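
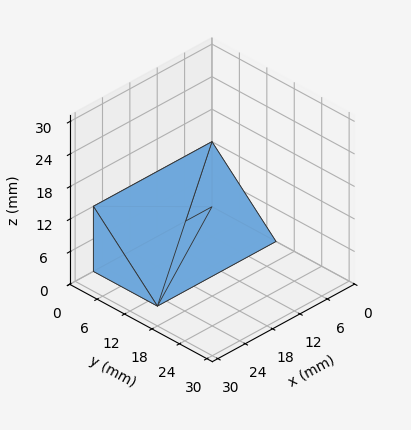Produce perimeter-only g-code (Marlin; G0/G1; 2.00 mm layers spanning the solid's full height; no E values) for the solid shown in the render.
Reading the render: the shape is a wedge (ramp): 26 × 14 mm base, rising to 12 mm along the y=0 edge and sloping linearly to z=0 at y=14 (dimensions read to the nearest mm from the axis ticks). For the g-code, the solid's height is divided into equal slices at the stated Δz and each level perimeter traced with G1 moves after a G0 lift.

; perimeter-only toolpath
G21 ; units = mm
G90 ; absolute positioning
G28 ; home
; layer 1
G0 Z2.00
G0 X0.00 Y0.00
G1 X26.00 Y0.00
G1 X26.00 Y11.67
G1 X0.00 Y11.67
G1 X0.00 Y0.00
; layer 2
G0 Z4.00
G0 X0.00 Y0.00
G1 X26.00 Y0.00
G1 X26.00 Y9.33
G1 X0.00 Y9.33
G1 X0.00 Y0.00
; layer 3
G0 Z6.00
G0 X0.00 Y0.00
G1 X26.00 Y0.00
G1 X26.00 Y7.00
G1 X0.00 Y7.00
G1 X0.00 Y0.00
; layer 4
G0 Z8.00
G0 X0.00 Y0.00
G1 X26.00 Y0.00
G1 X26.00 Y4.67
G1 X0.00 Y4.67
G1 X0.00 Y0.00
; layer 5
G0 Z10.00
G0 X0.00 Y0.00
G1 X26.00 Y0.00
G1 X26.00 Y2.33
G1 X0.00 Y2.33
G1 X0.00 Y0.00
M2 ; end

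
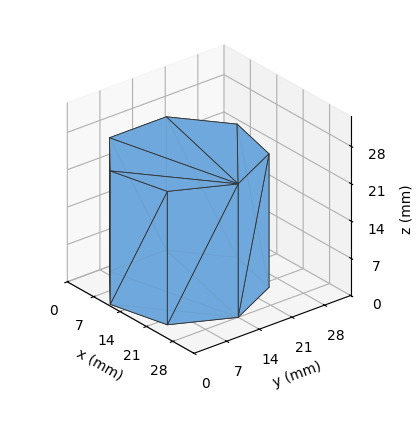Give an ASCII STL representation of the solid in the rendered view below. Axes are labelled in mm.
Reading the render: the shape is a regular 7-sided prism (a cylinder approximated with 7 flat sides), circumscribed radius ≈ 14 mm, height ≈ 25 mm (dimensions read to the nearest mm from the axis ticks). For the STL, each face is triangulated and given an outward normal.

solid part
  facet normal 0.0000 0.0000 -1.0000
    outer loop
      vertex 10.9 27.6 0.0
      vertex 22.7 24.9 0.0
      vertex 28.0 14.0 0.0
    endloop
  endfacet
  facet normal 0.0000 0.0000 -1.0000
    outer loop
      vertex 1.4 20.1 0.0
      vertex 10.9 27.6 0.0
      vertex 28.0 14.0 0.0
    endloop
  endfacet
  facet normal 0.0000 0.0000 -1.0000
    outer loop
      vertex 1.4 7.9 0.0
      vertex 1.4 20.1 0.0
      vertex 28.0 14.0 0.0
    endloop
  endfacet
  facet normal 0.0000 0.0000 -1.0000
    outer loop
      vertex 10.9 0.4 0.0
      vertex 1.4 7.9 0.0
      vertex 28.0 14.0 0.0
    endloop
  endfacet
  facet normal 0.0000 0.0000 -1.0000
    outer loop
      vertex 22.7 3.1 0.0
      vertex 10.9 0.4 0.0
      vertex 28.0 14.0 0.0
    endloop
  endfacet
  facet normal 0.0000 0.0000 1.0000
    outer loop
      vertex 28.0 14.0 25.0
      vertex 22.7 24.9 25.0
      vertex 10.9 27.6 25.0
    endloop
  endfacet
  facet normal 0.0000 0.0000 1.0000
    outer loop
      vertex 28.0 14.0 25.0
      vertex 10.9 27.6 25.0
      vertex 1.4 20.1 25.0
    endloop
  endfacet
  facet normal 0.0000 0.0000 1.0000
    outer loop
      vertex 28.0 14.0 25.0
      vertex 1.4 20.1 25.0
      vertex 1.4 7.9 25.0
    endloop
  endfacet
  facet normal 0.0000 0.0000 1.0000
    outer loop
      vertex 28.0 14.0 25.0
      vertex 1.4 7.9 25.0
      vertex 10.9 0.4 25.0
    endloop
  endfacet
  facet normal 0.0000 0.0000 1.0000
    outer loop
      vertex 28.0 14.0 25.0
      vertex 10.9 0.4 25.0
      vertex 22.7 3.1 25.0
    endloop
  endfacet
  facet normal 0.8993 0.4373 0.0000
    outer loop
      vertex 28.0 14.0 0.0
      vertex 22.7 24.9 0.0
      vertex 22.7 24.9 25.0
    endloop
  endfacet
  facet normal 0.8993 0.4373 0.0000
    outer loop
      vertex 28.0 14.0 0.0
      vertex 22.7 24.9 25.0
      vertex 28.0 14.0 25.0
    endloop
  endfacet
  facet normal 0.2230 0.9748 0.0000
    outer loop
      vertex 22.7 24.9 0.0
      vertex 10.9 27.6 0.0
      vertex 10.9 27.6 25.0
    endloop
  endfacet
  facet normal 0.2230 0.9748 0.0000
    outer loop
      vertex 22.7 24.9 0.0
      vertex 10.9 27.6 25.0
      vertex 22.7 24.9 25.0
    endloop
  endfacet
  facet normal -0.6196 0.7849 0.0000
    outer loop
      vertex 10.9 27.6 0.0
      vertex 1.4 20.1 0.0
      vertex 1.4 20.1 25.0
    endloop
  endfacet
  facet normal -0.6196 0.7849 0.0000
    outer loop
      vertex 10.9 27.6 0.0
      vertex 1.4 20.1 25.0
      vertex 10.9 27.6 25.0
    endloop
  endfacet
  facet normal -1.0000 0.0000 0.0000
    outer loop
      vertex 1.4 20.1 0.0
      vertex 1.4 7.9 0.0
      vertex 1.4 7.9 25.0
    endloop
  endfacet
  facet normal -1.0000 0.0000 0.0000
    outer loop
      vertex 1.4 20.1 0.0
      vertex 1.4 7.9 25.0
      vertex 1.4 20.1 25.0
    endloop
  endfacet
  facet normal -0.6196 -0.7849 0.0000
    outer loop
      vertex 1.4 7.9 0.0
      vertex 10.9 0.4 0.0
      vertex 10.9 0.4 25.0
    endloop
  endfacet
  facet normal -0.6196 -0.7849 0.0000
    outer loop
      vertex 1.4 7.9 0.0
      vertex 10.9 0.4 25.0
      vertex 1.4 7.9 25.0
    endloop
  endfacet
  facet normal 0.2230 -0.9748 0.0000
    outer loop
      vertex 10.9 0.4 0.0
      vertex 22.7 3.1 0.0
      vertex 22.7 3.1 25.0
    endloop
  endfacet
  facet normal 0.2230 -0.9748 0.0000
    outer loop
      vertex 10.9 0.4 0.0
      vertex 22.7 3.1 25.0
      vertex 10.9 0.4 25.0
    endloop
  endfacet
  facet normal 0.8993 -0.4373 0.0000
    outer loop
      vertex 22.7 3.1 0.0
      vertex 28.0 14.0 0.0
      vertex 28.0 14.0 25.0
    endloop
  endfacet
  facet normal 0.8993 -0.4373 0.0000
    outer loop
      vertex 22.7 3.1 0.0
      vertex 28.0 14.0 25.0
      vertex 22.7 3.1 25.0
    endloop
  endfacet
endsolid part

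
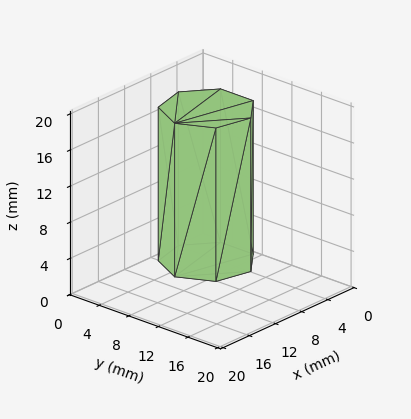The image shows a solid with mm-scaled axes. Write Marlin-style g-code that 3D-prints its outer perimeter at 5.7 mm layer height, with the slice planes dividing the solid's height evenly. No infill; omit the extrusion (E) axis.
Reading the render: the shape is a regular 7-sided prism (a cylinder approximated with 7 flat sides), circumscribed radius ≈ 5 mm, height ≈ 17 mm (dimensions read to the nearest mm from the axis ticks). For the g-code, the solid's height is divided into equal slices at the stated Δz and each level perimeter traced with G1 moves after a G0 lift.

; perimeter-only toolpath
G21 ; units = mm
G90 ; absolute positioning
G28 ; home
; layer 1
G0 Z5.7
G0 X10.0 Y5.0
G1 X8.1 Y8.9
G1 X3.9 Y9.9
G1 X0.5 Y7.2
G1 X0.5 Y2.8
G1 X3.9 Y0.1
G1 X8.1 Y1.1
G1 X10.0 Y5.0
; layer 2
G0 Z11.3
G0 X10.0 Y5.0
G1 X8.1 Y8.9
G1 X3.9 Y9.9
G1 X0.5 Y7.2
G1 X0.5 Y2.8
G1 X3.9 Y0.1
G1 X8.1 Y1.1
G1 X10.0 Y5.0
; layer 3
G0 Z17.0
G0 X10.0 Y5.0
G1 X8.1 Y8.9
G1 X3.9 Y9.9
G1 X0.5 Y7.2
G1 X0.5 Y2.8
G1 X3.9 Y0.1
G1 X8.1 Y1.1
G1 X10.0 Y5.0
M2 ; end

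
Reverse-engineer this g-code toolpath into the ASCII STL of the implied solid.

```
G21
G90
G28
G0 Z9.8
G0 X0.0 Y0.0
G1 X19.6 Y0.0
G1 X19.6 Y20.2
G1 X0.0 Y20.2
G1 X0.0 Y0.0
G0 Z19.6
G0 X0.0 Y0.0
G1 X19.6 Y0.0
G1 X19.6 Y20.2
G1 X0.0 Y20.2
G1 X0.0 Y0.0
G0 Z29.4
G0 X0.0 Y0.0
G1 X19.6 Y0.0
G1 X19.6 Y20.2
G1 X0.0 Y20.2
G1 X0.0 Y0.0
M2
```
solid part
  facet normal 0.0000 0.0000 -1.0000
    outer loop
      vertex 19.6 20.2 0.0
      vertex 19.6 0.0 0.0
      vertex 0.0 0.0 0.0
    endloop
  endfacet
  facet normal 0.0000 0.0000 -1.0000
    outer loop
      vertex 0.0 20.2 0.0
      vertex 19.6 20.2 0.0
      vertex 0.0 0.0 0.0
    endloop
  endfacet
  facet normal 0.0000 0.0000 1.0000
    outer loop
      vertex 0.0 0.0 29.4
      vertex 19.6 0.0 29.4
      vertex 19.6 20.2 29.4
    endloop
  endfacet
  facet normal 0.0000 0.0000 1.0000
    outer loop
      vertex 0.0 0.0 29.4
      vertex 19.6 20.2 29.4
      vertex 0.0 20.2 29.4
    endloop
  endfacet
  facet normal 0.0000 -1.0000 0.0000
    outer loop
      vertex 0.0 0.0 0.0
      vertex 19.6 0.0 0.0
      vertex 19.6 0.0 29.4
    endloop
  endfacet
  facet normal 0.0000 -1.0000 0.0000
    outer loop
      vertex 0.0 0.0 0.0
      vertex 19.6 0.0 29.4
      vertex 0.0 0.0 29.4
    endloop
  endfacet
  facet normal 0.0000 1.0000 0.0000
    outer loop
      vertex 19.6 20.2 29.4
      vertex 19.6 20.2 0.0
      vertex 0.0 20.2 0.0
    endloop
  endfacet
  facet normal 0.0000 1.0000 0.0000
    outer loop
      vertex 0.0 20.2 29.4
      vertex 19.6 20.2 29.4
      vertex 0.0 20.2 0.0
    endloop
  endfacet
  facet normal -1.0000 0.0000 0.0000
    outer loop
      vertex 0.0 20.2 29.4
      vertex 0.0 20.2 0.0
      vertex 0.0 0.0 0.0
    endloop
  endfacet
  facet normal -1.0000 0.0000 0.0000
    outer loop
      vertex 0.0 0.0 29.4
      vertex 0.0 20.2 29.4
      vertex 0.0 0.0 0.0
    endloop
  endfacet
  facet normal 1.0000 0.0000 0.0000
    outer loop
      vertex 19.6 0.0 0.0
      vertex 19.6 20.2 0.0
      vertex 19.6 20.2 29.4
    endloop
  endfacet
  facet normal 1.0000 0.0000 0.0000
    outer loop
      vertex 19.6 0.0 0.0
      vertex 19.6 20.2 29.4
      vertex 19.6 0.0 29.4
    endloop
  endfacet
endsolid part

The G0 Z moves step by Δz≈9.8 mm. Every layer's G1 loop is the same polygon, so the solid is a straight extrusion of it from z=0 to z≈29.4. Closing with flat bottom and top caps and triangulating gives 12 facets — a rectangular box, roughly 19.6 × 20.2 mm footprint and 29.4 mm tall.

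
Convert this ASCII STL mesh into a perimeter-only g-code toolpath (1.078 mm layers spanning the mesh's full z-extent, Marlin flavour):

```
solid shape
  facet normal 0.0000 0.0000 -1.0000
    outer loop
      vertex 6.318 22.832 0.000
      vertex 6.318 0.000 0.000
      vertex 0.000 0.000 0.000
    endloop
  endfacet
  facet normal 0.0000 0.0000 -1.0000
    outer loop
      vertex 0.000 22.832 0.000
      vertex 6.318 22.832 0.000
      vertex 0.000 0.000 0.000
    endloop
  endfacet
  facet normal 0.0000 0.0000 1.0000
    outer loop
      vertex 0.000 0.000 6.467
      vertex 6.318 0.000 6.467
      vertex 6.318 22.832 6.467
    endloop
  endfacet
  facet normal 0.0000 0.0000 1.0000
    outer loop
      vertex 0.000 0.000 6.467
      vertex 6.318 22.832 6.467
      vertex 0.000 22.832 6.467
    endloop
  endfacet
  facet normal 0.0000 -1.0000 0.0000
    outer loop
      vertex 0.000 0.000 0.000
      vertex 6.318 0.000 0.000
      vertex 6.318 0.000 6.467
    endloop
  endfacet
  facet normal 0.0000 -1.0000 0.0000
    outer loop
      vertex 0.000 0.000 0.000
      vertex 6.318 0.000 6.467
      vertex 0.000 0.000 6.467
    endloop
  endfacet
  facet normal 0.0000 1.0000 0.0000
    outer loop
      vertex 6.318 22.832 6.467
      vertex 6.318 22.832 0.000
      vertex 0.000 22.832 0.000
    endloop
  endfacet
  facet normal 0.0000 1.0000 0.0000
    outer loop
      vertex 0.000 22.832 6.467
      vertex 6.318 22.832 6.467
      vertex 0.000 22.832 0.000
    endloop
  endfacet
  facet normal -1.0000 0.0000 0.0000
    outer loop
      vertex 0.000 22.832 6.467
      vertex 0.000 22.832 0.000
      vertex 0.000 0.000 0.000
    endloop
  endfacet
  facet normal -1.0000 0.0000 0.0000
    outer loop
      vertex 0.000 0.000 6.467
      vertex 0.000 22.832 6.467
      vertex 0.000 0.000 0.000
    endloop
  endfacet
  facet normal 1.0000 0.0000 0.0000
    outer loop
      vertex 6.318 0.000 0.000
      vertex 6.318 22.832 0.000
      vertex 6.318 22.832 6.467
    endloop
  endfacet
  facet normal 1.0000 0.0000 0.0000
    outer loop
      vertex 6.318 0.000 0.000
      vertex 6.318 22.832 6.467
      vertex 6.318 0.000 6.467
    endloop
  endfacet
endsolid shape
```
; perimeter-only toolpath
G21 ; units = mm
G90 ; absolute positioning
G28 ; home
; layer 1
G0 Z1.078
G0 X0.000 Y0.000
G1 X6.318 Y0.000
G1 X6.318 Y22.832
G1 X0.000 Y22.832
G1 X0.000 Y0.000
; layer 2
G0 Z2.156
G0 X0.000 Y0.000
G1 X6.318 Y0.000
G1 X6.318 Y22.832
G1 X0.000 Y22.832
G1 X0.000 Y0.000
; layer 3
G0 Z3.233
G0 X0.000 Y0.000
G1 X6.318 Y0.000
G1 X6.318 Y22.832
G1 X0.000 Y22.832
G1 X0.000 Y0.000
; layer 4
G0 Z4.311
G0 X0.000 Y0.000
G1 X6.318 Y0.000
G1 X6.318 Y22.832
G1 X0.000 Y22.832
G1 X0.000 Y0.000
; layer 5
G0 Z5.389
G0 X0.000 Y0.000
G1 X6.318 Y0.000
G1 X6.318 Y22.832
G1 X0.000 Y22.832
G1 X0.000 Y0.000
; layer 6
G0 Z6.467
G0 X0.000 Y0.000
G1 X6.318 Y0.000
G1 X6.318 Y22.832
G1 X0.000 Y22.832
G1 X0.000 Y0.000
M2 ; end

The solid is a rectangular box, roughly 6.32 × 22.8 mm footprint and 6.47 mm tall. Slicing at Δz = 1.078 mm — 6 equal slices spanning the solid's height, so layer i sits at z = i·h/6 — gives 6 non-empty perimeters. Each is a 4-segment closed polygon; G0 lifts to the layer z and rapids to the start vertex, then G1 traces the edges.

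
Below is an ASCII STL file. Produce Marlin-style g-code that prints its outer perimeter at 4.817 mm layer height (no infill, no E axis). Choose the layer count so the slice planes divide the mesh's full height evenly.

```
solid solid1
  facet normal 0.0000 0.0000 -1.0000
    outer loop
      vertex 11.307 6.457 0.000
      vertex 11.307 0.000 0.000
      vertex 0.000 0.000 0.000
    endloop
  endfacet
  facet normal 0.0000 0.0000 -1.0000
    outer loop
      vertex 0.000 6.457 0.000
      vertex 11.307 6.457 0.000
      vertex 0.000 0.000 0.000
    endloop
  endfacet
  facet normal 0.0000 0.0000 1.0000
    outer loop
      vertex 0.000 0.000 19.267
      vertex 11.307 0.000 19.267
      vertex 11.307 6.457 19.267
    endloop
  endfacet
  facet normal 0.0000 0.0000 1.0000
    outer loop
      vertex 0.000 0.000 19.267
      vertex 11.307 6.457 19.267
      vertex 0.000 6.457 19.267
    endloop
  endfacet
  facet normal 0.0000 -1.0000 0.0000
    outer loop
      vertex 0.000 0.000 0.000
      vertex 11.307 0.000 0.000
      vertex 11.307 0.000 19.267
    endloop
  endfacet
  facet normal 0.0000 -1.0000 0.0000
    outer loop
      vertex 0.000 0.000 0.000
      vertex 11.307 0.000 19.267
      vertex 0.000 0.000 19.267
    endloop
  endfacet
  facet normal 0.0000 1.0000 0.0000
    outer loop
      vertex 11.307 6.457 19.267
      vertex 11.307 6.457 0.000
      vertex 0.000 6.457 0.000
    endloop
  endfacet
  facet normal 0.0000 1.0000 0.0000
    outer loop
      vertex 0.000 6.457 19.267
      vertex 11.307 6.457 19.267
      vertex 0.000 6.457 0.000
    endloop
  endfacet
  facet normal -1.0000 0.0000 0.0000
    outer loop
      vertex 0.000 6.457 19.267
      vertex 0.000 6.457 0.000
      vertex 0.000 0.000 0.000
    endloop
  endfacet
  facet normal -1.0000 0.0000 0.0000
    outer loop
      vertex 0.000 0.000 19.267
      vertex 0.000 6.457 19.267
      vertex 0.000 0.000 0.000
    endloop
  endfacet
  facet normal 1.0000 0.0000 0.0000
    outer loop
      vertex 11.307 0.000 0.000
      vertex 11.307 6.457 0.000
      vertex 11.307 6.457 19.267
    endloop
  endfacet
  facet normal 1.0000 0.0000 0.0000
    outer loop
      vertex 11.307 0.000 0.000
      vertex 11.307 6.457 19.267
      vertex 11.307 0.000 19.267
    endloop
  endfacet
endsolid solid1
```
; perimeter-only toolpath
G21 ; units = mm
G90 ; absolute positioning
G28 ; home
; layer 1
G0 Z4.817
G0 X0.000 Y0.000
G1 X11.307 Y0.000
G1 X11.307 Y6.457
G1 X0.000 Y6.457
G1 X0.000 Y0.000
; layer 2
G0 Z9.633
G0 X0.000 Y0.000
G1 X11.307 Y0.000
G1 X11.307 Y6.457
G1 X0.000 Y6.457
G1 X0.000 Y0.000
; layer 3
G0 Z14.450
G0 X0.000 Y0.000
G1 X11.307 Y0.000
G1 X11.307 Y6.457
G1 X0.000 Y6.457
G1 X0.000 Y0.000
; layer 4
G0 Z19.267
G0 X0.000 Y0.000
G1 X11.307 Y0.000
G1 X11.307 Y6.457
G1 X0.000 Y6.457
G1 X0.000 Y0.000
M2 ; end

The solid is a rectangular box, roughly 11.3 × 6.46 mm footprint and 19.3 mm tall. Slicing at Δz = 4.817 mm — 4 equal slices spanning the solid's height, so layer i sits at z = i·h/4 — gives 4 non-empty perimeters. Each is a 4-segment closed polygon; G0 lifts to the layer z and rapids to the start vertex, then G1 traces the edges.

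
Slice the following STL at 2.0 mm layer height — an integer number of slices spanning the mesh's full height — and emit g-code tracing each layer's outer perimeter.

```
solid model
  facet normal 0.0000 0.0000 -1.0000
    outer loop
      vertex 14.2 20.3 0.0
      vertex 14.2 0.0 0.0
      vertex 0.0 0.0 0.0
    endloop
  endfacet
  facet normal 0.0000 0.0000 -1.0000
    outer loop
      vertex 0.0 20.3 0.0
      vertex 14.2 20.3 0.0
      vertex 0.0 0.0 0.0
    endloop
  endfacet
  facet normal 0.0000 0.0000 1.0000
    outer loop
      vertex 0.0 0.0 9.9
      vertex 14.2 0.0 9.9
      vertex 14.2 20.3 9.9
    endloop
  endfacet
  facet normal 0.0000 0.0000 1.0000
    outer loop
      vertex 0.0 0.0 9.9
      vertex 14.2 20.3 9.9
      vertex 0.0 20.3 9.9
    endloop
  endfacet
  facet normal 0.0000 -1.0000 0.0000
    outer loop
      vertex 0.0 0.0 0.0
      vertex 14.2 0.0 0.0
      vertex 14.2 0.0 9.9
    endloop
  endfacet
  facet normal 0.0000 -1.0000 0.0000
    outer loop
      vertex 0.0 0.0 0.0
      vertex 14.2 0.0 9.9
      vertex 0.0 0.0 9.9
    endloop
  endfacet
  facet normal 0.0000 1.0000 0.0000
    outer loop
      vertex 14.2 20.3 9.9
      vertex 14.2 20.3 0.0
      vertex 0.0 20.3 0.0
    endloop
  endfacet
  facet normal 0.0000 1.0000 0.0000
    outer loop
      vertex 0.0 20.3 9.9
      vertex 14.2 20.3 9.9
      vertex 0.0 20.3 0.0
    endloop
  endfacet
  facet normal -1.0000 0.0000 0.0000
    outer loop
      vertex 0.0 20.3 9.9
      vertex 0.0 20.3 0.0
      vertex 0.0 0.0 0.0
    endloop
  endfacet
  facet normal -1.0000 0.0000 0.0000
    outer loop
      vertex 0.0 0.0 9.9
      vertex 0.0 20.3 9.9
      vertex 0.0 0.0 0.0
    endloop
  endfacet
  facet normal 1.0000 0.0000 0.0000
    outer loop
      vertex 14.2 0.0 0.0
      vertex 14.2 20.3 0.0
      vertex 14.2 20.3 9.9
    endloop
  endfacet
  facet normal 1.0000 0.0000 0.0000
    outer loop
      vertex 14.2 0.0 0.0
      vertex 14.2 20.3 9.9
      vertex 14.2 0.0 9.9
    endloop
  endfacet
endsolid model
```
; perimeter-only toolpath
G21 ; units = mm
G90 ; absolute positioning
G28 ; home
; layer 1
G0 Z2.0
G0 X0.0 Y0.0
G1 X14.2 Y0.0
G1 X14.2 Y20.3
G1 X0.0 Y20.3
G1 X0.0 Y0.0
; layer 2
G0 Z4.0
G0 X0.0 Y0.0
G1 X14.2 Y0.0
G1 X14.2 Y20.3
G1 X0.0 Y20.3
G1 X0.0 Y0.0
; layer 3
G0 Z5.9
G0 X0.0 Y0.0
G1 X14.2 Y0.0
G1 X14.2 Y20.3
G1 X0.0 Y20.3
G1 X0.0 Y0.0
; layer 4
G0 Z7.9
G0 X0.0 Y0.0
G1 X14.2 Y0.0
G1 X14.2 Y20.3
G1 X0.0 Y20.3
G1 X0.0 Y0.0
; layer 5
G0 Z9.9
G0 X0.0 Y0.0
G1 X14.2 Y0.0
G1 X14.2 Y20.3
G1 X0.0 Y20.3
G1 X0.0 Y0.0
M2 ; end

The solid is a rectangular box, roughly 14.2 × 20.3 mm footprint and 9.9 mm tall. Slicing at Δz = 2.0 mm — 5 equal slices spanning the solid's height, so layer i sits at z = i·h/5 — gives 5 non-empty perimeters. Each is a 4-segment closed polygon; G0 lifts to the layer z and rapids to the start vertex, then G1 traces the edges.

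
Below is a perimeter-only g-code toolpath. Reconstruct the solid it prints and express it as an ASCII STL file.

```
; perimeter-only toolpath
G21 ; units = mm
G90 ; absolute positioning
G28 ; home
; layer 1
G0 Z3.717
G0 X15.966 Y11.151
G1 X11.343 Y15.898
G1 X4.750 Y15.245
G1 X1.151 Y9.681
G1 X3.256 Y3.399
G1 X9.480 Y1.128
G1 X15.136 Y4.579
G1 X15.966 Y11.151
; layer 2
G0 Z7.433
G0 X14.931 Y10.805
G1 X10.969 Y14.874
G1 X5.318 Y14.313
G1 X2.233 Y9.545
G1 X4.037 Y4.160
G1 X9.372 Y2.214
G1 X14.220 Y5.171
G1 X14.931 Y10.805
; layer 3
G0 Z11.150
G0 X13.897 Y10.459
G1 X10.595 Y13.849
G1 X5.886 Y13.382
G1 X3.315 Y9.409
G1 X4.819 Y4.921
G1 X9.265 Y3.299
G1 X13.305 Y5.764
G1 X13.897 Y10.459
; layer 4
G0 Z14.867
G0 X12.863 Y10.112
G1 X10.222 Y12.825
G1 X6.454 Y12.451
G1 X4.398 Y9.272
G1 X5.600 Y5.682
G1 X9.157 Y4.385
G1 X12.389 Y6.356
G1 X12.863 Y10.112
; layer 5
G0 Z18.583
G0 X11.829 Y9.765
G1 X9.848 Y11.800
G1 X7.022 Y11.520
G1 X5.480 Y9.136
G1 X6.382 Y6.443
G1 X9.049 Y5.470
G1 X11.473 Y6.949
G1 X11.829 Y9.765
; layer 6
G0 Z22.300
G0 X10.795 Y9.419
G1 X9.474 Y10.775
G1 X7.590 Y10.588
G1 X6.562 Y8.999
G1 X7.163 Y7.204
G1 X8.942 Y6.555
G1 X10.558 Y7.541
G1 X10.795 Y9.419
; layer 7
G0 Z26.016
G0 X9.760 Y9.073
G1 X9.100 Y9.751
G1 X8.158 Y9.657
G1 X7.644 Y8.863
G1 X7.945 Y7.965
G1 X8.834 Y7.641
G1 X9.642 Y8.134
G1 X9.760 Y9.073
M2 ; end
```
solid part
  facet normal 0.0000 0.0000 -1.0000
    outer loop
      vertex 4.182 16.176 0.000
      vertex 11.717 16.923 0.000
      vertex 17.000 11.498 0.000
    endloop
  endfacet
  facet normal 0.0000 0.0000 -1.0000
    outer loop
      vertex 0.069 9.818 0.000
      vertex 4.182 16.176 0.000
      vertex 17.000 11.498 0.000
    endloop
  endfacet
  facet normal 0.0000 0.0000 -1.0000
    outer loop
      vertex 2.474 2.638 0.000
      vertex 0.069 9.818 0.000
      vertex 17.000 11.498 0.000
    endloop
  endfacet
  facet normal 0.0000 0.0000 -1.0000
    outer loop
      vertex 9.588 0.043 0.000
      vertex 2.474 2.638 0.000
      vertex 17.000 11.498 0.000
    endloop
  endfacet
  facet normal 0.0000 0.0000 -1.0000
    outer loop
      vertex 16.052 3.986 0.000
      vertex 9.588 0.043 0.000
      vertex 17.000 11.498 0.000
    endloop
  endfacet
  facet normal 0.6926 0.6745 0.2556
    outer loop
      vertex 17.000 11.498 0.000
      vertex 11.717 16.923 0.000
      vertex 8.726 8.726 29.733
    endloop
  endfacet
  facet normal -0.0954 0.9621 0.2556
    outer loop
      vertex 11.717 16.923 0.000
      vertex 4.182 16.176 0.000
      vertex 8.726 8.726 29.733
    endloop
  endfacet
  facet normal -0.8117 0.5251 0.2556
    outer loop
      vertex 4.182 16.176 0.000
      vertex 0.069 9.818 0.000
      vertex 8.726 8.726 29.733
    endloop
  endfacet
  facet normal -0.9167 -0.3071 0.2556
    outer loop
      vertex 0.069 9.818 0.000
      vertex 2.474 2.638 0.000
      vertex 8.726 8.726 29.733
    endloop
  endfacet
  facet normal -0.3313 -0.9082 0.2556
    outer loop
      vertex 2.474 2.638 0.000
      vertex 9.588 0.043 0.000
      vertex 8.726 8.726 29.733
    endloop
  endfacet
  facet normal 0.5035 -0.8253 0.2556
    outer loop
      vertex 9.588 0.043 0.000
      vertex 16.052 3.986 0.000
      vertex 8.726 8.726 29.733
    endloop
  endfacet
  facet normal 0.9592 -0.1210 0.2556
    outer loop
      vertex 16.052 3.986 0.000
      vertex 17.000 11.498 0.000
      vertex 8.726 8.726 29.733
    endloop
  endfacet
endsolid part

The G0 Z moves step by Δz≈3.717 mm. The G1 loops shrink linearly with z, so the solid tapers from its base footprint up to z≈29.7. Closing with a flat bottom cap and the tapered top and triangulating gives 12 facets — a regular 7-sided pyramid, base circumscribed radius ≈ 8.73 mm, apex at z ≈ 29.7 mm.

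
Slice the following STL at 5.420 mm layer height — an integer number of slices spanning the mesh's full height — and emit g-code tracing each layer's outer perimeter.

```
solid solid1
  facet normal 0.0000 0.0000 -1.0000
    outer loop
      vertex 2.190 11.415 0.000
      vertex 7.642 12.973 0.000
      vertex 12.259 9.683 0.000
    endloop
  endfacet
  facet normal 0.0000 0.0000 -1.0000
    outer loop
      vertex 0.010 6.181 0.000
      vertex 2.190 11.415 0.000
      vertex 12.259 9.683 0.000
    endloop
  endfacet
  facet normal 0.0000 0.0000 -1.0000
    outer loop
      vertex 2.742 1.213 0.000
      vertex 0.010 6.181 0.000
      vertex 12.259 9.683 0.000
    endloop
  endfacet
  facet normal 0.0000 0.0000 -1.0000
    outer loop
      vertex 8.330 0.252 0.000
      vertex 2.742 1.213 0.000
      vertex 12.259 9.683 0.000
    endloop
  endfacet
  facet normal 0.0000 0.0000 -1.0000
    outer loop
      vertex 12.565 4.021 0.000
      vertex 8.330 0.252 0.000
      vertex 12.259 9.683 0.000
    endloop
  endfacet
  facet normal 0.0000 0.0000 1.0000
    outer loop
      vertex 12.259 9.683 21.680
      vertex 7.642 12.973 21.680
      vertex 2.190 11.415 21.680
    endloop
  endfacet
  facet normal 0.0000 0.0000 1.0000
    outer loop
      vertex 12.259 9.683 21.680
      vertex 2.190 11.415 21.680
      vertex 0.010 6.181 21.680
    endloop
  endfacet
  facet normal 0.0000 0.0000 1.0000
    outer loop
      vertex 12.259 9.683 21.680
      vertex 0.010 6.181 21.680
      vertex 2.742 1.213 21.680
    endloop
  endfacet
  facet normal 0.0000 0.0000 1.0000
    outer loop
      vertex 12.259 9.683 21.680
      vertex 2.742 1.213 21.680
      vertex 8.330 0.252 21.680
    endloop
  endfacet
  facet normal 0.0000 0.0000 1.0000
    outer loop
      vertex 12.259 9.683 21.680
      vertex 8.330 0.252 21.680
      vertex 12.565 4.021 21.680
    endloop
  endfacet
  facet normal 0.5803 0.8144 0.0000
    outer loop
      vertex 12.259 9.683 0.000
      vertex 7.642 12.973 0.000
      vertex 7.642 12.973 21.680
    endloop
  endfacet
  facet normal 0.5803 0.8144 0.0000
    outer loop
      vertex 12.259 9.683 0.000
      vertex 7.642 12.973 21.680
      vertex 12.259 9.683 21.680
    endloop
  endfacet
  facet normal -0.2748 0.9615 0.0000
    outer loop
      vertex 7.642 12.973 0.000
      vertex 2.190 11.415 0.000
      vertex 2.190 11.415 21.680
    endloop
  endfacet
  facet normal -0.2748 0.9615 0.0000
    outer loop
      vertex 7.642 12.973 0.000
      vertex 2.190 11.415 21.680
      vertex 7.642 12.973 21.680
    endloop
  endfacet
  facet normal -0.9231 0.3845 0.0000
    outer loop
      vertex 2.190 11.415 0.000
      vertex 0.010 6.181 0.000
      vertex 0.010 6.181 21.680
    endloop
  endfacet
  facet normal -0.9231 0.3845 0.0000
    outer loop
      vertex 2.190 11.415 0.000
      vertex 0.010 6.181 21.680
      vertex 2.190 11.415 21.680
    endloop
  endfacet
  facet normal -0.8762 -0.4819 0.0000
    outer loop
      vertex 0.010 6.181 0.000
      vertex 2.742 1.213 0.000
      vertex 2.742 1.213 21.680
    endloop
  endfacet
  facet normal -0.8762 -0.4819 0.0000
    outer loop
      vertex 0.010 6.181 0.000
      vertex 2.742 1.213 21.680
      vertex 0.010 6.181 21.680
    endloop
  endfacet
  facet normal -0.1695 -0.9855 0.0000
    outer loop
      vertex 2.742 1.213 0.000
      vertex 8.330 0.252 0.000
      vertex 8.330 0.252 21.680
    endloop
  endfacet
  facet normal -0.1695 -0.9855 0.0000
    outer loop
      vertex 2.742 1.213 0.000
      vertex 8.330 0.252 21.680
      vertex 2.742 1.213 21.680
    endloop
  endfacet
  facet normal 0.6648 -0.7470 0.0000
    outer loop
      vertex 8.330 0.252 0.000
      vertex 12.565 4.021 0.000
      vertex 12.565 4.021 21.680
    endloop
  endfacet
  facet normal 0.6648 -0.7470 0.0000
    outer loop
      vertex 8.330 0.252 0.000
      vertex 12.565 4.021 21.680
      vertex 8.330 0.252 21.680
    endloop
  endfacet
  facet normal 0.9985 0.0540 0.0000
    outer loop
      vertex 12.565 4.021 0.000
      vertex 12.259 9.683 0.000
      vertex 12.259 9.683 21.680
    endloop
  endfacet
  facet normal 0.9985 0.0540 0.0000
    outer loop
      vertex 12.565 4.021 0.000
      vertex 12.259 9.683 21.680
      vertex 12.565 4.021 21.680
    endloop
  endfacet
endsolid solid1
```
; perimeter-only toolpath
G21 ; units = mm
G90 ; absolute positioning
G28 ; home
; layer 1
G0 Z5.420
G0 X12.259 Y9.683
G1 X7.642 Y12.973
G1 X2.190 Y11.415
G1 X0.010 Y6.181
G1 X2.742 Y1.213
G1 X8.330 Y0.252
G1 X12.565 Y4.021
G1 X12.259 Y9.683
; layer 2
G0 Z10.840
G0 X12.259 Y9.683
G1 X7.642 Y12.973
G1 X2.190 Y11.415
G1 X0.010 Y6.181
G1 X2.742 Y1.213
G1 X8.330 Y0.252
G1 X12.565 Y4.021
G1 X12.259 Y9.683
; layer 3
G0 Z16.260
G0 X12.259 Y9.683
G1 X7.642 Y12.973
G1 X2.190 Y11.415
G1 X0.010 Y6.181
G1 X2.742 Y1.213
G1 X8.330 Y0.252
G1 X12.565 Y4.021
G1 X12.259 Y9.683
; layer 4
G0 Z21.680
G0 X12.259 Y9.683
G1 X7.642 Y12.973
G1 X2.190 Y11.415
G1 X0.010 Y6.181
G1 X2.742 Y1.213
G1 X8.330 Y0.252
G1 X12.565 Y4.021
G1 X12.259 Y9.683
M2 ; end

The solid is a regular 7-sided prism (a cylinder approximated with 7 flat sides), circumscribed radius ≈ 6.53 mm, height ≈ 21.7 mm. Slicing at Δz = 5.420 mm — 4 equal slices spanning the solid's height, so layer i sits at z = i·h/4 — gives 4 non-empty perimeters. Each is a 7-segment closed polygon; G0 lifts to the layer z and rapids to the start vertex, then G1 traces the edges.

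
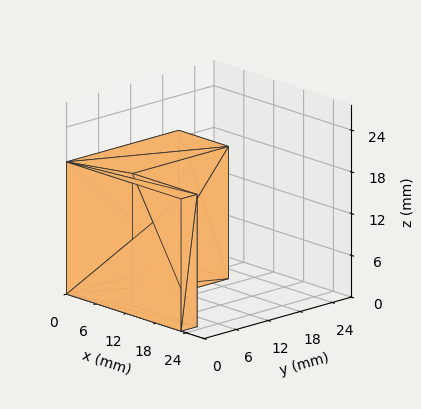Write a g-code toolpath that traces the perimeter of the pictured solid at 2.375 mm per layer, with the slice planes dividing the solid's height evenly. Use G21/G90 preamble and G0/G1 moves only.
Reading the render: the shape is an L-shaped prism: outer 23 × 21 mm, arm thicknesses ≈ 3 mm (horizontal) and 10 mm (vertical), extruded 19 mm in z (dimensions read to the nearest mm from the axis ticks). For the g-code, the solid's height is divided into equal slices at the stated Δz and each level perimeter traced with G1 moves after a G0 lift.

; perimeter-only toolpath
G21 ; units = mm
G90 ; absolute positioning
G28 ; home
; layer 1
G0 Z2.375
G0 X0.000 Y0.000
G1 X23.000 Y0.000
G1 X23.000 Y3.000
G1 X10.000 Y3.000
G1 X10.000 Y21.000
G1 X0.000 Y21.000
G1 X0.000 Y0.000
; layer 2
G0 Z4.750
G0 X0.000 Y0.000
G1 X23.000 Y0.000
G1 X23.000 Y3.000
G1 X10.000 Y3.000
G1 X10.000 Y21.000
G1 X0.000 Y21.000
G1 X0.000 Y0.000
; layer 3
G0 Z7.125
G0 X0.000 Y0.000
G1 X23.000 Y0.000
G1 X23.000 Y3.000
G1 X10.000 Y3.000
G1 X10.000 Y21.000
G1 X0.000 Y21.000
G1 X0.000 Y0.000
; layer 4
G0 Z9.500
G0 X0.000 Y0.000
G1 X23.000 Y0.000
G1 X23.000 Y3.000
G1 X10.000 Y3.000
G1 X10.000 Y21.000
G1 X0.000 Y21.000
G1 X0.000 Y0.000
; layer 5
G0 Z11.875
G0 X0.000 Y0.000
G1 X23.000 Y0.000
G1 X23.000 Y3.000
G1 X10.000 Y3.000
G1 X10.000 Y21.000
G1 X0.000 Y21.000
G1 X0.000 Y0.000
; layer 6
G0 Z14.250
G0 X0.000 Y0.000
G1 X23.000 Y0.000
G1 X23.000 Y3.000
G1 X10.000 Y3.000
G1 X10.000 Y21.000
G1 X0.000 Y21.000
G1 X0.000 Y0.000
; layer 7
G0 Z16.625
G0 X0.000 Y0.000
G1 X23.000 Y0.000
G1 X23.000 Y3.000
G1 X10.000 Y3.000
G1 X10.000 Y21.000
G1 X0.000 Y21.000
G1 X0.000 Y0.000
; layer 8
G0 Z19.000
G0 X0.000 Y0.000
G1 X23.000 Y0.000
G1 X23.000 Y3.000
G1 X10.000 Y3.000
G1 X10.000 Y21.000
G1 X0.000 Y21.000
G1 X0.000 Y0.000
M2 ; end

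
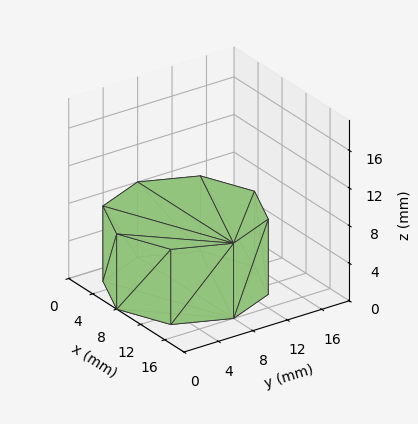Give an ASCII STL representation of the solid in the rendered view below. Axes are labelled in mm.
Reading the render: the shape is a regular 8-sided prism (a cylinder approximated with 8 flat sides), circumscribed radius ≈ 8 mm, height ≈ 8 mm (dimensions read to the nearest mm from the axis ticks). For the STL, each face is triangulated and given an outward normal.

solid part
  facet normal 0.0000 0.0000 -1.0000
    outer loop
      vertex 8.000 16.000 0.000
      vertex 13.657 13.657 0.000
      vertex 16.000 8.000 0.000
    endloop
  endfacet
  facet normal 0.0000 0.0000 -1.0000
    outer loop
      vertex 2.343 13.657 0.000
      vertex 8.000 16.000 0.000
      vertex 16.000 8.000 0.000
    endloop
  endfacet
  facet normal 0.0000 0.0000 -1.0000
    outer loop
      vertex 0.000 8.000 0.000
      vertex 2.343 13.657 0.000
      vertex 16.000 8.000 0.000
    endloop
  endfacet
  facet normal 0.0000 0.0000 -1.0000
    outer loop
      vertex 2.343 2.343 0.000
      vertex 0.000 8.000 0.000
      vertex 16.000 8.000 0.000
    endloop
  endfacet
  facet normal 0.0000 0.0000 -1.0000
    outer loop
      vertex 8.000 0.000 0.000
      vertex 2.343 2.343 0.000
      vertex 16.000 8.000 0.000
    endloop
  endfacet
  facet normal 0.0000 0.0000 -1.0000
    outer loop
      vertex 13.657 2.343 0.000
      vertex 8.000 0.000 0.000
      vertex 16.000 8.000 0.000
    endloop
  endfacet
  facet normal 0.0000 0.0000 1.0000
    outer loop
      vertex 16.000 8.000 8.000
      vertex 13.657 13.657 8.000
      vertex 8.000 16.000 8.000
    endloop
  endfacet
  facet normal 0.0000 0.0000 1.0000
    outer loop
      vertex 16.000 8.000 8.000
      vertex 8.000 16.000 8.000
      vertex 2.343 13.657 8.000
    endloop
  endfacet
  facet normal 0.0000 0.0000 1.0000
    outer loop
      vertex 16.000 8.000 8.000
      vertex 2.343 13.657 8.000
      vertex 0.000 8.000 8.000
    endloop
  endfacet
  facet normal 0.0000 0.0000 1.0000
    outer loop
      vertex 16.000 8.000 8.000
      vertex 0.000 8.000 8.000
      vertex 2.343 2.343 8.000
    endloop
  endfacet
  facet normal 0.0000 0.0000 1.0000
    outer loop
      vertex 16.000 8.000 8.000
      vertex 2.343 2.343 8.000
      vertex 8.000 0.000 8.000
    endloop
  endfacet
  facet normal 0.0000 0.0000 1.0000
    outer loop
      vertex 16.000 8.000 8.000
      vertex 8.000 0.000 8.000
      vertex 13.657 2.343 8.000
    endloop
  endfacet
  facet normal 0.9239 0.3827 0.0000
    outer loop
      vertex 16.000 8.000 0.000
      vertex 13.657 13.657 0.000
      vertex 13.657 13.657 8.000
    endloop
  endfacet
  facet normal 0.9239 0.3827 0.0000
    outer loop
      vertex 16.000 8.000 0.000
      vertex 13.657 13.657 8.000
      vertex 16.000 8.000 8.000
    endloop
  endfacet
  facet normal 0.3827 0.9239 0.0000
    outer loop
      vertex 13.657 13.657 0.000
      vertex 8.000 16.000 0.000
      vertex 8.000 16.000 8.000
    endloop
  endfacet
  facet normal 0.3827 0.9239 0.0000
    outer loop
      vertex 13.657 13.657 0.000
      vertex 8.000 16.000 8.000
      vertex 13.657 13.657 8.000
    endloop
  endfacet
  facet normal -0.3827 0.9239 0.0000
    outer loop
      vertex 8.000 16.000 0.000
      vertex 2.343 13.657 0.000
      vertex 2.343 13.657 8.000
    endloop
  endfacet
  facet normal -0.3827 0.9239 0.0000
    outer loop
      vertex 8.000 16.000 0.000
      vertex 2.343 13.657 8.000
      vertex 8.000 16.000 8.000
    endloop
  endfacet
  facet normal -0.9239 0.3827 0.0000
    outer loop
      vertex 2.343 13.657 0.000
      vertex 0.000 8.000 0.000
      vertex 0.000 8.000 8.000
    endloop
  endfacet
  facet normal -0.9239 0.3827 0.0000
    outer loop
      vertex 2.343 13.657 0.000
      vertex 0.000 8.000 8.000
      vertex 2.343 13.657 8.000
    endloop
  endfacet
  facet normal -0.9239 -0.3827 0.0000
    outer loop
      vertex 0.000 8.000 0.000
      vertex 2.343 2.343 0.000
      vertex 2.343 2.343 8.000
    endloop
  endfacet
  facet normal -0.9239 -0.3827 0.0000
    outer loop
      vertex 0.000 8.000 0.000
      vertex 2.343 2.343 8.000
      vertex 0.000 8.000 8.000
    endloop
  endfacet
  facet normal -0.3827 -0.9239 0.0000
    outer loop
      vertex 2.343 2.343 0.000
      vertex 8.000 0.000 0.000
      vertex 8.000 0.000 8.000
    endloop
  endfacet
  facet normal -0.3827 -0.9239 0.0000
    outer loop
      vertex 2.343 2.343 0.000
      vertex 8.000 0.000 8.000
      vertex 2.343 2.343 8.000
    endloop
  endfacet
  facet normal 0.3827 -0.9239 0.0000
    outer loop
      vertex 8.000 0.000 0.000
      vertex 13.657 2.343 0.000
      vertex 13.657 2.343 8.000
    endloop
  endfacet
  facet normal 0.3827 -0.9239 0.0000
    outer loop
      vertex 8.000 0.000 0.000
      vertex 13.657 2.343 8.000
      vertex 8.000 0.000 8.000
    endloop
  endfacet
  facet normal 0.9239 -0.3827 0.0000
    outer loop
      vertex 13.657 2.343 0.000
      vertex 16.000 8.000 0.000
      vertex 16.000 8.000 8.000
    endloop
  endfacet
  facet normal 0.9239 -0.3827 0.0000
    outer loop
      vertex 13.657 2.343 0.000
      vertex 16.000 8.000 8.000
      vertex 13.657 2.343 8.000
    endloop
  endfacet
endsolid part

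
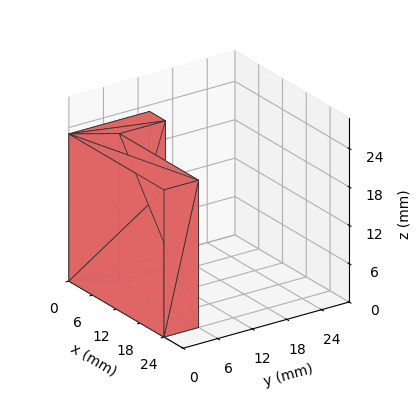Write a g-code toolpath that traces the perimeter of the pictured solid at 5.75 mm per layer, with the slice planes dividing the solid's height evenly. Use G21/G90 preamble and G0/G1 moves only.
Reading the render: the shape is an L-shaped prism: outer 24 × 14 mm, arm thicknesses ≈ 6 mm (horizontal) and 4 mm (vertical), extruded 23 mm in z (dimensions read to the nearest mm from the axis ticks). For the g-code, the solid's height is divided into equal slices at the stated Δz and each level perimeter traced with G1 moves after a G0 lift.

; perimeter-only toolpath
G21 ; units = mm
G90 ; absolute positioning
G28 ; home
; layer 1
G0 Z5.75
G0 X0.00 Y0.00
G1 X24.00 Y0.00
G1 X24.00 Y6.00
G1 X4.00 Y6.00
G1 X4.00 Y14.00
G1 X0.00 Y14.00
G1 X0.00 Y0.00
; layer 2
G0 Z11.50
G0 X0.00 Y0.00
G1 X24.00 Y0.00
G1 X24.00 Y6.00
G1 X4.00 Y6.00
G1 X4.00 Y14.00
G1 X0.00 Y14.00
G1 X0.00 Y0.00
; layer 3
G0 Z17.25
G0 X0.00 Y0.00
G1 X24.00 Y0.00
G1 X24.00 Y6.00
G1 X4.00 Y6.00
G1 X4.00 Y14.00
G1 X0.00 Y14.00
G1 X0.00 Y0.00
; layer 4
G0 Z23.00
G0 X0.00 Y0.00
G1 X24.00 Y0.00
G1 X24.00 Y6.00
G1 X4.00 Y6.00
G1 X4.00 Y14.00
G1 X0.00 Y14.00
G1 X0.00 Y0.00
M2 ; end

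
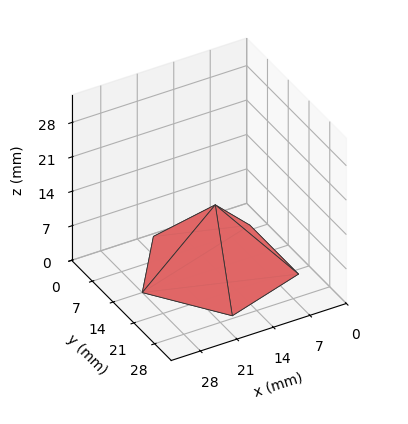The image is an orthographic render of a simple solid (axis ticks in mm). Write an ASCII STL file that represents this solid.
Reading the render: the shape is a regular 5-sided pyramid, base circumscribed radius ≈ 14 mm, apex at z ≈ 13 mm (dimensions read to the nearest mm from the axis ticks). For the STL, each face is triangulated and given an outward normal.

solid part
  facet normal 0.0000 0.0000 -1.0000
    outer loop
      vertex 2.7 22.2 0.0
      vertex 18.3 27.3 0.0
      vertex 28.0 14.0 0.0
    endloop
  endfacet
  facet normal 0.0000 0.0000 -1.0000
    outer loop
      vertex 2.7 5.8 0.0
      vertex 2.7 22.2 0.0
      vertex 28.0 14.0 0.0
    endloop
  endfacet
  facet normal 0.0000 0.0000 -1.0000
    outer loop
      vertex 18.3 0.7 0.0
      vertex 2.7 5.8 0.0
      vertex 28.0 14.0 0.0
    endloop
  endfacet
  facet normal 0.6095 0.4445 0.6564
    outer loop
      vertex 28.0 14.0 0.0
      vertex 18.3 27.3 0.0
      vertex 14.0 14.0 13.0
    endloop
  endfacet
  facet normal -0.2345 0.7172 0.6562
    outer loop
      vertex 18.3 27.3 0.0
      vertex 2.7 22.2 0.0
      vertex 14.0 14.0 13.0
    endloop
  endfacet
  facet normal -0.7547 0.0000 0.6560
    outer loop
      vertex 2.7 22.2 0.0
      vertex 2.7 5.8 0.0
      vertex 14.0 14.0 13.0
    endloop
  endfacet
  facet normal -0.2345 -0.7172 0.6562
    outer loop
      vertex 2.7 5.8 0.0
      vertex 18.3 0.7 0.0
      vertex 14.0 14.0 13.0
    endloop
  endfacet
  facet normal 0.6095 -0.4445 0.6564
    outer loop
      vertex 18.3 0.7 0.0
      vertex 28.0 14.0 0.0
      vertex 14.0 14.0 13.0
    endloop
  endfacet
endsolid part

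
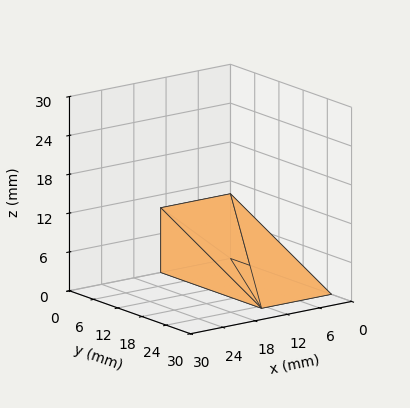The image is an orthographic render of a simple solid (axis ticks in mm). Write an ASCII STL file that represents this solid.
Reading the render: the shape is a wedge (ramp): 13 × 25 mm base, rising to 10 mm along the y=0 edge and sloping linearly to z=0 at y=25 (dimensions read to the nearest mm from the axis ticks). For the STL, each face is triangulated and given an outward normal.

solid part
  facet normal 0.0000 0.0000 -1.0000
    outer loop
      vertex 13.0 25.0 0.0
      vertex 13.0 0.0 0.0
      vertex 0.0 0.0 0.0
    endloop
  endfacet
  facet normal 0.0000 0.0000 -1.0000
    outer loop
      vertex 0.0 25.0 0.0
      vertex 13.0 25.0 0.0
      vertex 0.0 0.0 0.0
    endloop
  endfacet
  facet normal 0.0000 -1.0000 0.0000
    outer loop
      vertex 0.0 0.0 0.0
      vertex 13.0 0.0 0.0
      vertex 13.0 0.0 10.0
    endloop
  endfacet
  facet normal 0.0000 -1.0000 0.0000
    outer loop
      vertex 0.0 0.0 0.0
      vertex 13.0 0.0 10.0
      vertex 0.0 0.0 10.0
    endloop
  endfacet
  facet normal 0.0000 0.3714 0.9285
    outer loop
      vertex 0.0 0.0 10.0
      vertex 13.0 0.0 10.0
      vertex 13.0 25.0 0.0
    endloop
  endfacet
  facet normal 0.0000 0.3714 0.9285
    outer loop
      vertex 0.0 0.0 10.0
      vertex 13.0 25.0 0.0
      vertex 0.0 25.0 0.0
    endloop
  endfacet
  facet normal -1.0000 0.0000 0.0000
    outer loop
      vertex 0.0 0.0 10.0
      vertex 0.0 25.0 0.0
      vertex 0.0 0.0 0.0
    endloop
  endfacet
  facet normal 1.0000 0.0000 0.0000
    outer loop
      vertex 13.0 0.0 0.0
      vertex 13.0 25.0 0.0
      vertex 13.0 0.0 10.0
    endloop
  endfacet
endsolid part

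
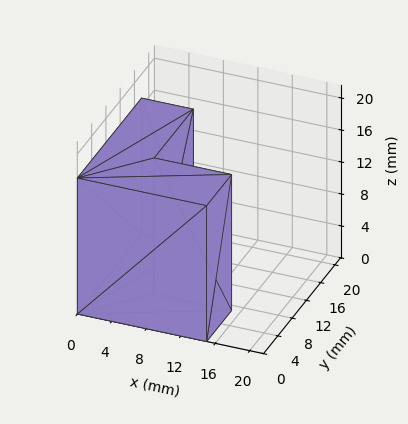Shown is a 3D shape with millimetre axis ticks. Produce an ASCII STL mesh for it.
Reading the render: the shape is an L-shaped prism: outer 15 × 18 mm, arm thicknesses ≈ 7 mm (horizontal) and 6 mm (vertical), extruded 17 mm in z (dimensions read to the nearest mm from the axis ticks). For the STL, each face is triangulated and given an outward normal.

solid part
  facet normal 0.0000 0.0000 -1.0000
    outer loop
      vertex 15.00 7.00 0.00
      vertex 15.00 0.00 0.00
      vertex 0.00 0.00 0.00
    endloop
  endfacet
  facet normal 0.0000 0.0000 -1.0000
    outer loop
      vertex 6.00 7.00 0.00
      vertex 15.00 7.00 0.00
      vertex 0.00 0.00 0.00
    endloop
  endfacet
  facet normal 0.0000 0.0000 -1.0000
    outer loop
      vertex 6.00 18.00 0.00
      vertex 6.00 7.00 0.00
      vertex 0.00 0.00 0.00
    endloop
  endfacet
  facet normal 0.0000 0.0000 -1.0000
    outer loop
      vertex 0.00 18.00 0.00
      vertex 6.00 18.00 0.00
      vertex 0.00 0.00 0.00
    endloop
  endfacet
  facet normal 0.0000 0.0000 1.0000
    outer loop
      vertex 0.00 0.00 17.00
      vertex 15.00 0.00 17.00
      vertex 15.00 7.00 17.00
    endloop
  endfacet
  facet normal 0.0000 0.0000 1.0000
    outer loop
      vertex 0.00 0.00 17.00
      vertex 15.00 7.00 17.00
      vertex 6.00 7.00 17.00
    endloop
  endfacet
  facet normal 0.0000 0.0000 1.0000
    outer loop
      vertex 0.00 0.00 17.00
      vertex 6.00 7.00 17.00
      vertex 6.00 18.00 17.00
    endloop
  endfacet
  facet normal 0.0000 0.0000 1.0000
    outer loop
      vertex 0.00 0.00 17.00
      vertex 6.00 18.00 17.00
      vertex 0.00 18.00 17.00
    endloop
  endfacet
  facet normal 0.0000 -1.0000 0.0000
    outer loop
      vertex 0.00 0.00 0.00
      vertex 15.00 0.00 0.00
      vertex 15.00 0.00 17.00
    endloop
  endfacet
  facet normal 0.0000 -1.0000 0.0000
    outer loop
      vertex 0.00 0.00 0.00
      vertex 15.00 0.00 17.00
      vertex 0.00 0.00 17.00
    endloop
  endfacet
  facet normal 1.0000 0.0000 0.0000
    outer loop
      vertex 15.00 0.00 0.00
      vertex 15.00 7.00 0.00
      vertex 15.00 7.00 17.00
    endloop
  endfacet
  facet normal 1.0000 0.0000 0.0000
    outer loop
      vertex 15.00 0.00 0.00
      vertex 15.00 7.00 17.00
      vertex 15.00 0.00 17.00
    endloop
  endfacet
  facet normal 0.0000 1.0000 0.0000
    outer loop
      vertex 15.00 7.00 0.00
      vertex 6.00 7.00 0.00
      vertex 6.00 7.00 17.00
    endloop
  endfacet
  facet normal 0.0000 1.0000 0.0000
    outer loop
      vertex 15.00 7.00 0.00
      vertex 6.00 7.00 17.00
      vertex 15.00 7.00 17.00
    endloop
  endfacet
  facet normal 1.0000 0.0000 0.0000
    outer loop
      vertex 6.00 7.00 0.00
      vertex 6.00 18.00 0.00
      vertex 6.00 18.00 17.00
    endloop
  endfacet
  facet normal 1.0000 0.0000 0.0000
    outer loop
      vertex 6.00 7.00 0.00
      vertex 6.00 18.00 17.00
      vertex 6.00 7.00 17.00
    endloop
  endfacet
  facet normal 0.0000 1.0000 0.0000
    outer loop
      vertex 6.00 18.00 0.00
      vertex 0.00 18.00 0.00
      vertex 0.00 18.00 17.00
    endloop
  endfacet
  facet normal 0.0000 1.0000 0.0000
    outer loop
      vertex 6.00 18.00 0.00
      vertex 0.00 18.00 17.00
      vertex 6.00 18.00 17.00
    endloop
  endfacet
  facet normal -1.0000 0.0000 0.0000
    outer loop
      vertex 0.00 18.00 0.00
      vertex 0.00 0.00 0.00
      vertex 0.00 0.00 17.00
    endloop
  endfacet
  facet normal -1.0000 0.0000 0.0000
    outer loop
      vertex 0.00 18.00 0.00
      vertex 0.00 0.00 17.00
      vertex 0.00 18.00 17.00
    endloop
  endfacet
endsolid part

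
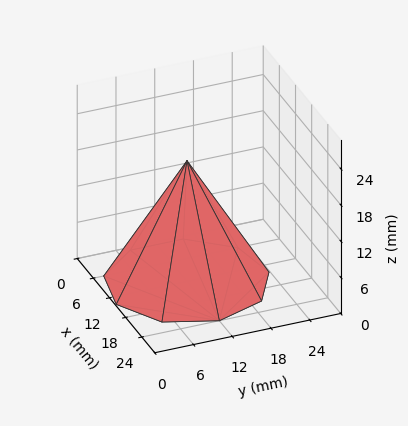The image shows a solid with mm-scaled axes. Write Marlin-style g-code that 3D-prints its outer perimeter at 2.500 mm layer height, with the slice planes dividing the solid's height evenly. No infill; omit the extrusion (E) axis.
Reading the render: the shape is a regular 9-sided pyramid, base circumscribed radius ≈ 12 mm, apex at z ≈ 20 mm (dimensions read to the nearest mm from the axis ticks). For the g-code, the solid's height is divided into equal slices at the stated Δz and each level perimeter traced with G1 moves after a G0 lift.

; perimeter-only toolpath
G21 ; units = mm
G90 ; absolute positioning
G28 ; home
; layer 1
G0 Z2.500
G0 X22.500 Y12.000
G1 X20.044 Y18.749
G1 X13.823 Y22.341
G1 X6.750 Y21.093
G1 X2.133 Y15.591
G1 X2.133 Y8.409
G1 X6.750 Y2.907
G1 X13.823 Y1.659
G1 X20.044 Y5.251
G1 X22.500 Y12.000
; layer 2
G0 Z5.000
G0 X21.000 Y12.000
G1 X18.895 Y17.785
G1 X13.563 Y20.864
G1 X7.500 Y19.794
G1 X3.543 Y15.078
G1 X3.543 Y8.922
G1 X7.500 Y4.206
G1 X13.563 Y3.136
G1 X18.895 Y6.215
G1 X21.000 Y12.000
; layer 3
G0 Z7.500
G0 X19.500 Y12.000
G1 X17.746 Y16.821
G1 X13.303 Y19.386
G1 X8.250 Y18.495
G1 X4.952 Y14.565
G1 X4.952 Y9.435
G1 X8.250 Y5.505
G1 X13.303 Y4.614
G1 X17.746 Y7.179
G1 X19.500 Y12.000
; layer 4
G0 Z10.000
G0 X18.000 Y12.000
G1 X16.596 Y15.857
G1 X13.042 Y17.909
G1 X9.000 Y17.196
G1 X6.362 Y14.052
G1 X6.362 Y9.948
G1 X9.000 Y6.804
G1 X13.042 Y6.091
G1 X16.596 Y8.143
G1 X18.000 Y12.000
; layer 5
G0 Z12.500
G0 X16.500 Y12.000
G1 X15.447 Y14.892
G1 X12.781 Y16.432
G1 X9.750 Y15.897
G1 X7.771 Y13.539
G1 X7.771 Y10.461
G1 X9.750 Y8.103
G1 X12.781 Y7.568
G1 X15.447 Y9.108
G1 X16.500 Y12.000
; layer 6
G0 Z15.000
G0 X15.000 Y12.000
G1 X14.298 Y13.928
G1 X12.521 Y14.954
G1 X10.500 Y14.598
G1 X9.181 Y13.026
G1 X9.181 Y10.974
G1 X10.500 Y9.402
G1 X12.521 Y9.046
G1 X14.298 Y10.072
G1 X15.000 Y12.000
; layer 7
G0 Z17.500
G0 X13.500 Y12.000
G1 X13.149 Y12.964
G1 X12.261 Y13.477
G1 X11.250 Y13.299
G1 X10.591 Y12.513
G1 X10.591 Y11.487
G1 X11.250 Y10.701
G1 X12.261 Y10.523
G1 X13.149 Y11.036
G1 X13.500 Y12.000
M2 ; end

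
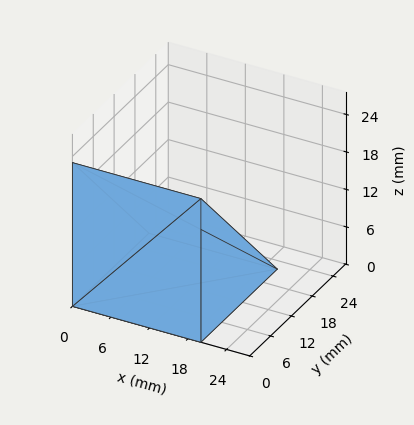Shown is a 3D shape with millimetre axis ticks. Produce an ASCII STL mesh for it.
Reading the render: the shape is a wedge (ramp): 20 × 22 mm base, rising to 23 mm along the y=0 edge and sloping linearly to z=0 at y=22 (dimensions read to the nearest mm from the axis ticks). For the STL, each face is triangulated and given an outward normal.

solid part
  facet normal 0.0000 0.0000 -1.0000
    outer loop
      vertex 20.00 22.00 0.00
      vertex 20.00 0.00 0.00
      vertex 0.00 0.00 0.00
    endloop
  endfacet
  facet normal 0.0000 0.0000 -1.0000
    outer loop
      vertex 0.00 22.00 0.00
      vertex 20.00 22.00 0.00
      vertex 0.00 0.00 0.00
    endloop
  endfacet
  facet normal 0.0000 -1.0000 0.0000
    outer loop
      vertex 0.00 0.00 0.00
      vertex 20.00 0.00 0.00
      vertex 20.00 0.00 23.00
    endloop
  endfacet
  facet normal 0.0000 -1.0000 0.0000
    outer loop
      vertex 0.00 0.00 0.00
      vertex 20.00 0.00 23.00
      vertex 0.00 0.00 23.00
    endloop
  endfacet
  facet normal 0.0000 0.7226 0.6912
    outer loop
      vertex 0.00 0.00 23.00
      vertex 20.00 0.00 23.00
      vertex 20.00 22.00 0.00
    endloop
  endfacet
  facet normal 0.0000 0.7226 0.6912
    outer loop
      vertex 0.00 0.00 23.00
      vertex 20.00 22.00 0.00
      vertex 0.00 22.00 0.00
    endloop
  endfacet
  facet normal -1.0000 0.0000 0.0000
    outer loop
      vertex 0.00 0.00 23.00
      vertex 0.00 22.00 0.00
      vertex 0.00 0.00 0.00
    endloop
  endfacet
  facet normal 1.0000 0.0000 0.0000
    outer loop
      vertex 20.00 0.00 0.00
      vertex 20.00 22.00 0.00
      vertex 20.00 0.00 23.00
    endloop
  endfacet
endsolid part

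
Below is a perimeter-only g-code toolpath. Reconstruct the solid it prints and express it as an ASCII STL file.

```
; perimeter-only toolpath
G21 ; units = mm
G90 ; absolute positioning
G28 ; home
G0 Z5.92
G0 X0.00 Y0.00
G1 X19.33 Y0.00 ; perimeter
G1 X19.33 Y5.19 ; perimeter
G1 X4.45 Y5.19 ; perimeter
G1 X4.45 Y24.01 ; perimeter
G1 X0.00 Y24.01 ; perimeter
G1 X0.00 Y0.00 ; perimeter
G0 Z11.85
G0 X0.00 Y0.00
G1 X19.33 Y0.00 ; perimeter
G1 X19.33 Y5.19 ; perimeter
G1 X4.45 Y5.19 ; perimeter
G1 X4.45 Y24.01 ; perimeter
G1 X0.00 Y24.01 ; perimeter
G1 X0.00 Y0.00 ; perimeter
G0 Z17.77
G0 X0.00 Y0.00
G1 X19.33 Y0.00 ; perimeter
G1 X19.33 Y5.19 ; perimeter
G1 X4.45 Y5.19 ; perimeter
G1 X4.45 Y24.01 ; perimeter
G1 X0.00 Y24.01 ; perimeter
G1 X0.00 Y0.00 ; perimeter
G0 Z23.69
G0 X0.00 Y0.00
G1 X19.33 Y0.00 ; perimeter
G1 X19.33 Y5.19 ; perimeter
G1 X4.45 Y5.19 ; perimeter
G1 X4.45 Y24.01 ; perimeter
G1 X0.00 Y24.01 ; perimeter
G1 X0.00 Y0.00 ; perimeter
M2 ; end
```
solid part
  facet normal 0.0000 0.0000 -1.0000
    outer loop
      vertex 19.33 5.19 0.00
      vertex 19.33 0.00 0.00
      vertex 0.00 0.00 0.00
    endloop
  endfacet
  facet normal 0.0000 0.0000 -1.0000
    outer loop
      vertex 4.45 5.19 0.00
      vertex 19.33 5.19 0.00
      vertex 0.00 0.00 0.00
    endloop
  endfacet
  facet normal 0.0000 0.0000 -1.0000
    outer loop
      vertex 4.45 24.01 0.00
      vertex 4.45 5.19 0.00
      vertex 0.00 0.00 0.00
    endloop
  endfacet
  facet normal 0.0000 0.0000 -1.0000
    outer loop
      vertex 0.00 24.01 0.00
      vertex 4.45 24.01 0.00
      vertex 0.00 0.00 0.00
    endloop
  endfacet
  facet normal 0.0000 0.0000 1.0000
    outer loop
      vertex 0.00 0.00 23.69
      vertex 19.33 0.00 23.69
      vertex 19.33 5.19 23.69
    endloop
  endfacet
  facet normal 0.0000 0.0000 1.0000
    outer loop
      vertex 0.00 0.00 23.69
      vertex 19.33 5.19 23.69
      vertex 4.45 5.19 23.69
    endloop
  endfacet
  facet normal 0.0000 0.0000 1.0000
    outer loop
      vertex 0.00 0.00 23.69
      vertex 4.45 5.19 23.69
      vertex 4.45 24.01 23.69
    endloop
  endfacet
  facet normal 0.0000 0.0000 1.0000
    outer loop
      vertex 0.00 0.00 23.69
      vertex 4.45 24.01 23.69
      vertex 0.00 24.01 23.69
    endloop
  endfacet
  facet normal 0.0000 -1.0000 0.0000
    outer loop
      vertex 0.00 0.00 0.00
      vertex 19.33 0.00 0.00
      vertex 19.33 0.00 23.69
    endloop
  endfacet
  facet normal 0.0000 -1.0000 0.0000
    outer loop
      vertex 0.00 0.00 0.00
      vertex 19.33 0.00 23.69
      vertex 0.00 0.00 23.69
    endloop
  endfacet
  facet normal 1.0000 0.0000 0.0000
    outer loop
      vertex 19.33 0.00 0.00
      vertex 19.33 5.19 0.00
      vertex 19.33 5.19 23.69
    endloop
  endfacet
  facet normal 1.0000 0.0000 0.0000
    outer loop
      vertex 19.33 0.00 0.00
      vertex 19.33 5.19 23.69
      vertex 19.33 0.00 23.69
    endloop
  endfacet
  facet normal 0.0000 1.0000 0.0000
    outer loop
      vertex 19.33 5.19 0.00
      vertex 4.45 5.19 0.00
      vertex 4.45 5.19 23.69
    endloop
  endfacet
  facet normal 0.0000 1.0000 0.0000
    outer loop
      vertex 19.33 5.19 0.00
      vertex 4.45 5.19 23.69
      vertex 19.33 5.19 23.69
    endloop
  endfacet
  facet normal 1.0000 0.0000 0.0000
    outer loop
      vertex 4.45 5.19 0.00
      vertex 4.45 24.01 0.00
      vertex 4.45 24.01 23.69
    endloop
  endfacet
  facet normal 1.0000 0.0000 0.0000
    outer loop
      vertex 4.45 5.19 0.00
      vertex 4.45 24.01 23.69
      vertex 4.45 5.19 23.69
    endloop
  endfacet
  facet normal 0.0000 1.0000 0.0000
    outer loop
      vertex 4.45 24.01 0.00
      vertex 0.00 24.01 0.00
      vertex 0.00 24.01 23.69
    endloop
  endfacet
  facet normal 0.0000 1.0000 0.0000
    outer loop
      vertex 4.45 24.01 0.00
      vertex 0.00 24.01 23.69
      vertex 4.45 24.01 23.69
    endloop
  endfacet
  facet normal -1.0000 0.0000 0.0000
    outer loop
      vertex 0.00 24.01 0.00
      vertex 0.00 0.00 0.00
      vertex 0.00 0.00 23.69
    endloop
  endfacet
  facet normal -1.0000 0.0000 0.0000
    outer loop
      vertex 0.00 24.01 0.00
      vertex 0.00 0.00 23.69
      vertex 0.00 24.01 23.69
    endloop
  endfacet
endsolid part

The G0 Z moves step by Δz≈5.92 mm. Every layer's G1 loop is the same polygon, so the solid is a straight extrusion of it from z=0 to z≈23.7. Closing with flat bottom and top caps and triangulating gives 20 facets — an L-shaped prism: outer 19.3 × 24 mm, arm thicknesses ≈ 5.19 mm (horizontal) and 4.45 mm (vertical), extruded 23.7 mm in z.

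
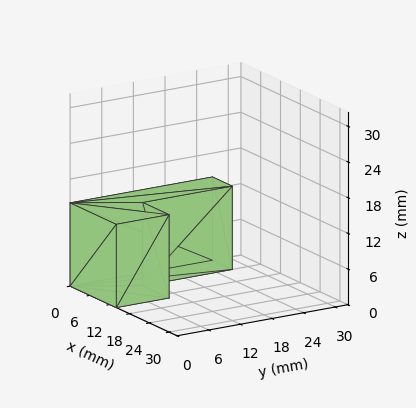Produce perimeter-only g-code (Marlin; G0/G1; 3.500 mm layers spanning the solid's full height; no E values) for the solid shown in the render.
Reading the render: the shape is an L-shaped prism: outer 14 × 27 mm, arm thicknesses ≈ 10 mm (horizontal) and 6 mm (vertical), extruded 14 mm in z (dimensions read to the nearest mm from the axis ticks). For the g-code, the solid's height is divided into equal slices at the stated Δz and each level perimeter traced with G1 moves after a G0 lift.

; perimeter-only toolpath
G21 ; units = mm
G90 ; absolute positioning
G28 ; home
; layer 1
G0 Z3.500
G0 X0.000 Y0.000
G1 X14.000 Y0.000
G1 X14.000 Y10.000
G1 X6.000 Y10.000
G1 X6.000 Y27.000
G1 X0.000 Y27.000
G1 X0.000 Y0.000
; layer 2
G0 Z7.000
G0 X0.000 Y0.000
G1 X14.000 Y0.000
G1 X14.000 Y10.000
G1 X6.000 Y10.000
G1 X6.000 Y27.000
G1 X0.000 Y27.000
G1 X0.000 Y0.000
; layer 3
G0 Z10.500
G0 X0.000 Y0.000
G1 X14.000 Y0.000
G1 X14.000 Y10.000
G1 X6.000 Y10.000
G1 X6.000 Y27.000
G1 X0.000 Y27.000
G1 X0.000 Y0.000
; layer 4
G0 Z14.000
G0 X0.000 Y0.000
G1 X14.000 Y0.000
G1 X14.000 Y10.000
G1 X6.000 Y10.000
G1 X6.000 Y27.000
G1 X0.000 Y27.000
G1 X0.000 Y0.000
M2 ; end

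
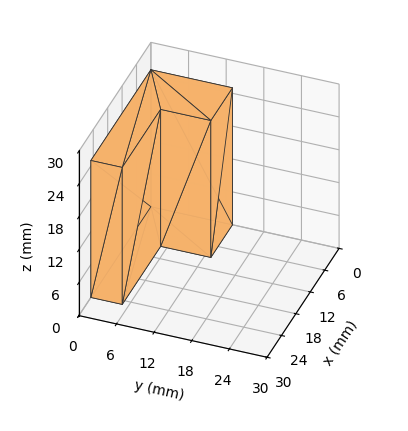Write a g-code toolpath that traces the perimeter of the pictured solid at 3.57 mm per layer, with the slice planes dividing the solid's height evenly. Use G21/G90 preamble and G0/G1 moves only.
Reading the render: the shape is an L-shaped prism: outer 25 × 13 mm, arm thicknesses ≈ 5 mm (horizontal) and 9 mm (vertical), extruded 25 mm in z (dimensions read to the nearest mm from the axis ticks). For the g-code, the solid's height is divided into equal slices at the stated Δz and each level perimeter traced with G1 moves after a G0 lift.

; perimeter-only toolpath
G21 ; units = mm
G90 ; absolute positioning
G28 ; home
; layer 1
G0 Z3.57
G0 X0.00 Y0.00
G1 X25.00 Y0.00
G1 X25.00 Y5.00
G1 X9.00 Y5.00
G1 X9.00 Y13.00
G1 X0.00 Y13.00
G1 X0.00 Y0.00
; layer 2
G0 Z7.14
G0 X0.00 Y0.00
G1 X25.00 Y0.00
G1 X25.00 Y5.00
G1 X9.00 Y5.00
G1 X9.00 Y13.00
G1 X0.00 Y13.00
G1 X0.00 Y0.00
; layer 3
G0 Z10.71
G0 X0.00 Y0.00
G1 X25.00 Y0.00
G1 X25.00 Y5.00
G1 X9.00 Y5.00
G1 X9.00 Y13.00
G1 X0.00 Y13.00
G1 X0.00 Y0.00
; layer 4
G0 Z14.29
G0 X0.00 Y0.00
G1 X25.00 Y0.00
G1 X25.00 Y5.00
G1 X9.00 Y5.00
G1 X9.00 Y13.00
G1 X0.00 Y13.00
G1 X0.00 Y0.00
; layer 5
G0 Z17.86
G0 X0.00 Y0.00
G1 X25.00 Y0.00
G1 X25.00 Y5.00
G1 X9.00 Y5.00
G1 X9.00 Y13.00
G1 X0.00 Y13.00
G1 X0.00 Y0.00
; layer 6
G0 Z21.43
G0 X0.00 Y0.00
G1 X25.00 Y0.00
G1 X25.00 Y5.00
G1 X9.00 Y5.00
G1 X9.00 Y13.00
G1 X0.00 Y13.00
G1 X0.00 Y0.00
; layer 7
G0 Z25.00
G0 X0.00 Y0.00
G1 X25.00 Y0.00
G1 X25.00 Y5.00
G1 X9.00 Y5.00
G1 X9.00 Y13.00
G1 X0.00 Y13.00
G1 X0.00 Y0.00
M2 ; end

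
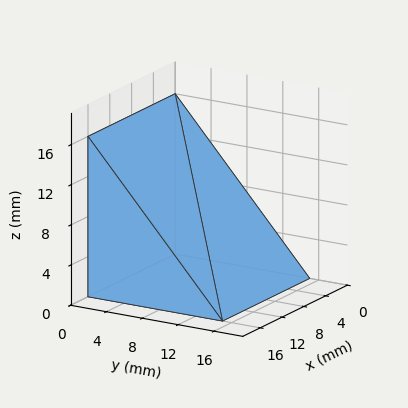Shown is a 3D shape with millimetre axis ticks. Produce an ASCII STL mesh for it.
Reading the render: the shape is a wedge (ramp): 16 × 15 mm base, rising to 16 mm along the y=0 edge and sloping linearly to z=0 at y=15 (dimensions read to the nearest mm from the axis ticks). For the STL, each face is triangulated and given an outward normal.

solid part
  facet normal 0.0000 0.0000 -1.0000
    outer loop
      vertex 16.0 15.0 0.0
      vertex 16.0 0.0 0.0
      vertex 0.0 0.0 0.0
    endloop
  endfacet
  facet normal 0.0000 0.0000 -1.0000
    outer loop
      vertex 0.0 15.0 0.0
      vertex 16.0 15.0 0.0
      vertex 0.0 0.0 0.0
    endloop
  endfacet
  facet normal 0.0000 -1.0000 0.0000
    outer loop
      vertex 0.0 0.0 0.0
      vertex 16.0 0.0 0.0
      vertex 16.0 0.0 16.0
    endloop
  endfacet
  facet normal 0.0000 -1.0000 0.0000
    outer loop
      vertex 0.0 0.0 0.0
      vertex 16.0 0.0 16.0
      vertex 0.0 0.0 16.0
    endloop
  endfacet
  facet normal 0.0000 0.7295 0.6839
    outer loop
      vertex 0.0 0.0 16.0
      vertex 16.0 0.0 16.0
      vertex 16.0 15.0 0.0
    endloop
  endfacet
  facet normal 0.0000 0.7295 0.6839
    outer loop
      vertex 0.0 0.0 16.0
      vertex 16.0 15.0 0.0
      vertex 0.0 15.0 0.0
    endloop
  endfacet
  facet normal -1.0000 0.0000 0.0000
    outer loop
      vertex 0.0 0.0 16.0
      vertex 0.0 15.0 0.0
      vertex 0.0 0.0 0.0
    endloop
  endfacet
  facet normal 1.0000 0.0000 0.0000
    outer loop
      vertex 16.0 0.0 0.0
      vertex 16.0 15.0 0.0
      vertex 16.0 0.0 16.0
    endloop
  endfacet
endsolid part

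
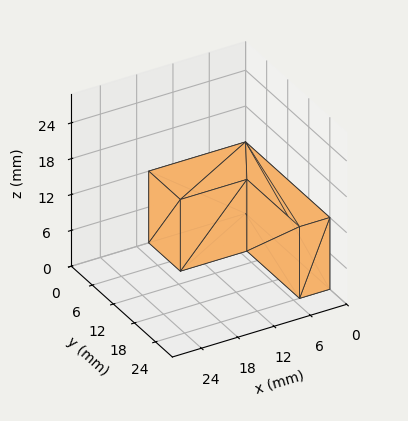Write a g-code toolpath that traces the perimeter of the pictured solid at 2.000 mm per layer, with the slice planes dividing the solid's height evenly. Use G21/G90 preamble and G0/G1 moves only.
Reading the render: the shape is an L-shaped prism: outer 16 × 24 mm, arm thicknesses ≈ 9 mm (horizontal) and 5 mm (vertical), extruded 12 mm in z (dimensions read to the nearest mm from the axis ticks). For the g-code, the solid's height is divided into equal slices at the stated Δz and each level perimeter traced with G1 moves after a G0 lift.

; perimeter-only toolpath
G21 ; units = mm
G90 ; absolute positioning
G28 ; home
; layer 1
G0 Z2.000
G0 X0.000 Y0.000
G1 X16.000 Y0.000
G1 X16.000 Y9.000
G1 X5.000 Y9.000
G1 X5.000 Y24.000
G1 X0.000 Y24.000
G1 X0.000 Y0.000
; layer 2
G0 Z4.000
G0 X0.000 Y0.000
G1 X16.000 Y0.000
G1 X16.000 Y9.000
G1 X5.000 Y9.000
G1 X5.000 Y24.000
G1 X0.000 Y24.000
G1 X0.000 Y0.000
; layer 3
G0 Z6.000
G0 X0.000 Y0.000
G1 X16.000 Y0.000
G1 X16.000 Y9.000
G1 X5.000 Y9.000
G1 X5.000 Y24.000
G1 X0.000 Y24.000
G1 X0.000 Y0.000
; layer 4
G0 Z8.000
G0 X0.000 Y0.000
G1 X16.000 Y0.000
G1 X16.000 Y9.000
G1 X5.000 Y9.000
G1 X5.000 Y24.000
G1 X0.000 Y24.000
G1 X0.000 Y0.000
; layer 5
G0 Z10.000
G0 X0.000 Y0.000
G1 X16.000 Y0.000
G1 X16.000 Y9.000
G1 X5.000 Y9.000
G1 X5.000 Y24.000
G1 X0.000 Y24.000
G1 X0.000 Y0.000
; layer 6
G0 Z12.000
G0 X0.000 Y0.000
G1 X16.000 Y0.000
G1 X16.000 Y9.000
G1 X5.000 Y9.000
G1 X5.000 Y24.000
G1 X0.000 Y24.000
G1 X0.000 Y0.000
M2 ; end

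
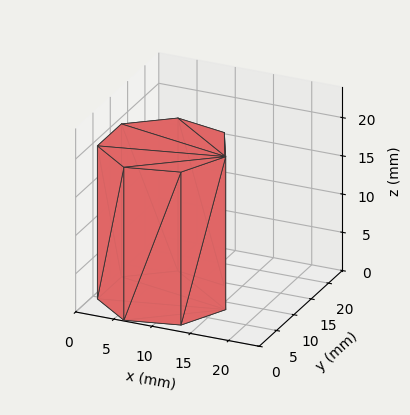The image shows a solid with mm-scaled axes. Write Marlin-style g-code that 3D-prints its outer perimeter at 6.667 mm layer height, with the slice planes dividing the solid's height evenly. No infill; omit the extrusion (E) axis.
Reading the render: the shape is a regular 7-sided prism (a cylinder approximated with 7 flat sides), circumscribed radius ≈ 8 mm, height ≈ 20 mm (dimensions read to the nearest mm from the axis ticks). For the g-code, the solid's height is divided into equal slices at the stated Δz and each level perimeter traced with G1 moves after a G0 lift.

; perimeter-only toolpath
G21 ; units = mm
G90 ; absolute positioning
G28 ; home
; layer 1
G0 Z6.667
G0 X16.000 Y8.000
G1 X12.988 Y14.255
G1 X6.220 Y15.799
G1 X0.792 Y11.471
G1 X0.792 Y4.529
G1 X6.220 Y0.201
G1 X12.988 Y1.745
G1 X16.000 Y8.000
; layer 2
G0 Z13.333
G0 X16.000 Y8.000
G1 X12.988 Y14.255
G1 X6.220 Y15.799
G1 X0.792 Y11.471
G1 X0.792 Y4.529
G1 X6.220 Y0.201
G1 X12.988 Y1.745
G1 X16.000 Y8.000
; layer 3
G0 Z20.000
G0 X16.000 Y8.000
G1 X12.988 Y14.255
G1 X6.220 Y15.799
G1 X0.792 Y11.471
G1 X0.792 Y4.529
G1 X6.220 Y0.201
G1 X12.988 Y1.745
G1 X16.000 Y8.000
M2 ; end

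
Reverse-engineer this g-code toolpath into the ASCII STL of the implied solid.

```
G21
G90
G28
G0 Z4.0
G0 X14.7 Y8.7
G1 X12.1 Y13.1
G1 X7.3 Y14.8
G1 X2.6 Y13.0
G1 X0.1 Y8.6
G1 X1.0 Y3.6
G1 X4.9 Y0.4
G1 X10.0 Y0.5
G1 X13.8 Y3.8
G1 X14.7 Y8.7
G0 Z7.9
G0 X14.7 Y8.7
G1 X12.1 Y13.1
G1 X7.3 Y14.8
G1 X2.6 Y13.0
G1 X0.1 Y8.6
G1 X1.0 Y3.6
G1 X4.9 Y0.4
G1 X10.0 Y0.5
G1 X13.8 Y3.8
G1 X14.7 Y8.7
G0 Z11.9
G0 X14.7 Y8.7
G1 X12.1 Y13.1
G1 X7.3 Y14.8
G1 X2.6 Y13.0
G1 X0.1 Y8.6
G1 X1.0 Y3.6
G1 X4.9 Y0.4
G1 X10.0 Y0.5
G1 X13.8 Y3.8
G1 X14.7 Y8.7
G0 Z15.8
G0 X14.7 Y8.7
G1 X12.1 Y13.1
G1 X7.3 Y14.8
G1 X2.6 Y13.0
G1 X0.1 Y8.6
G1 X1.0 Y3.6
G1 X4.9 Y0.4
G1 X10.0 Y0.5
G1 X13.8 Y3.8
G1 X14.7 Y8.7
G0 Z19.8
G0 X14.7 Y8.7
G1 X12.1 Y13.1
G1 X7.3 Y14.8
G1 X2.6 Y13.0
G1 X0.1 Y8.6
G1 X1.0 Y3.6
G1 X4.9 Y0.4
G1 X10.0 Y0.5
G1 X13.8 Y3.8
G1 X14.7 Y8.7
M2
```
solid part
  facet normal 0.0000 0.0000 -1.0000
    outer loop
      vertex 7.3 14.8 0.0
      vertex 12.1 13.1 0.0
      vertex 14.7 8.7 0.0
    endloop
  endfacet
  facet normal 0.0000 0.0000 -1.0000
    outer loop
      vertex 2.6 13.0 0.0
      vertex 7.3 14.8 0.0
      vertex 14.7 8.7 0.0
    endloop
  endfacet
  facet normal 0.0000 0.0000 -1.0000
    outer loop
      vertex 0.1 8.6 0.0
      vertex 2.6 13.0 0.0
      vertex 14.7 8.7 0.0
    endloop
  endfacet
  facet normal 0.0000 0.0000 -1.0000
    outer loop
      vertex 1.0 3.6 0.0
      vertex 0.1 8.6 0.0
      vertex 14.7 8.7 0.0
    endloop
  endfacet
  facet normal 0.0000 0.0000 -1.0000
    outer loop
      vertex 4.9 0.4 0.0
      vertex 1.0 3.6 0.0
      vertex 14.7 8.7 0.0
    endloop
  endfacet
  facet normal 0.0000 0.0000 -1.0000
    outer loop
      vertex 10.0 0.5 0.0
      vertex 4.9 0.4 0.0
      vertex 14.7 8.7 0.0
    endloop
  endfacet
  facet normal 0.0000 0.0000 -1.0000
    outer loop
      vertex 13.8 3.8 0.0
      vertex 10.0 0.5 0.0
      vertex 14.7 8.7 0.0
    endloop
  endfacet
  facet normal 0.0000 0.0000 1.0000
    outer loop
      vertex 14.7 8.7 19.8
      vertex 12.1 13.1 19.8
      vertex 7.3 14.8 19.8
    endloop
  endfacet
  facet normal 0.0000 0.0000 1.0000
    outer loop
      vertex 14.7 8.7 19.8
      vertex 7.3 14.8 19.8
      vertex 2.6 13.0 19.8
    endloop
  endfacet
  facet normal 0.0000 0.0000 1.0000
    outer loop
      vertex 14.7 8.7 19.8
      vertex 2.6 13.0 19.8
      vertex 0.1 8.6 19.8
    endloop
  endfacet
  facet normal 0.0000 0.0000 1.0000
    outer loop
      vertex 14.7 8.7 19.8
      vertex 0.1 8.6 19.8
      vertex 1.0 3.6 19.8
    endloop
  endfacet
  facet normal 0.0000 0.0000 1.0000
    outer loop
      vertex 14.7 8.7 19.8
      vertex 1.0 3.6 19.8
      vertex 4.9 0.4 19.8
    endloop
  endfacet
  facet normal 0.0000 0.0000 1.0000
    outer loop
      vertex 14.7 8.7 19.8
      vertex 4.9 0.4 19.8
      vertex 10.0 0.5 19.8
    endloop
  endfacet
  facet normal 0.0000 0.0000 1.0000
    outer loop
      vertex 14.7 8.7 19.8
      vertex 10.0 0.5 19.8
      vertex 13.8 3.8 19.8
    endloop
  endfacet
  facet normal 0.8609 0.5087 0.0000
    outer loop
      vertex 14.7 8.7 0.0
      vertex 12.1 13.1 0.0
      vertex 12.1 13.1 19.8
    endloop
  endfacet
  facet normal 0.8609 0.5087 0.0000
    outer loop
      vertex 14.7 8.7 0.0
      vertex 12.1 13.1 19.8
      vertex 14.7 8.7 19.8
    endloop
  endfacet
  facet normal 0.3338 0.9426 0.0000
    outer loop
      vertex 12.1 13.1 0.0
      vertex 7.3 14.8 0.0
      vertex 7.3 14.8 19.8
    endloop
  endfacet
  facet normal 0.3338 0.9426 0.0000
    outer loop
      vertex 12.1 13.1 0.0
      vertex 7.3 14.8 19.8
      vertex 12.1 13.1 19.8
    endloop
  endfacet
  facet normal -0.3576 0.9339 0.0000
    outer loop
      vertex 7.3 14.8 0.0
      vertex 2.6 13.0 0.0
      vertex 2.6 13.0 19.8
    endloop
  endfacet
  facet normal -0.3576 0.9339 0.0000
    outer loop
      vertex 7.3 14.8 0.0
      vertex 2.6 13.0 19.8
      vertex 7.3 14.8 19.8
    endloop
  endfacet
  facet normal -0.8695 0.4940 0.0000
    outer loop
      vertex 2.6 13.0 0.0
      vertex 0.1 8.6 0.0
      vertex 0.1 8.6 19.8
    endloop
  endfacet
  facet normal -0.8695 0.4940 0.0000
    outer loop
      vertex 2.6 13.0 0.0
      vertex 0.1 8.6 19.8
      vertex 2.6 13.0 19.8
    endloop
  endfacet
  facet normal -0.9842 -0.1772 0.0000
    outer loop
      vertex 0.1 8.6 0.0
      vertex 1.0 3.6 0.0
      vertex 1.0 3.6 19.8
    endloop
  endfacet
  facet normal -0.9842 -0.1772 0.0000
    outer loop
      vertex 0.1 8.6 0.0
      vertex 1.0 3.6 19.8
      vertex 0.1 8.6 19.8
    endloop
  endfacet
  facet normal -0.6343 -0.7731 0.0000
    outer loop
      vertex 1.0 3.6 0.0
      vertex 4.9 0.4 0.0
      vertex 4.9 0.4 19.8
    endloop
  endfacet
  facet normal -0.6343 -0.7731 0.0000
    outer loop
      vertex 1.0 3.6 0.0
      vertex 4.9 0.4 19.8
      vertex 1.0 3.6 19.8
    endloop
  endfacet
  facet normal 0.0196 -0.9998 0.0000
    outer loop
      vertex 4.9 0.4 0.0
      vertex 10.0 0.5 0.0
      vertex 10.0 0.5 19.8
    endloop
  endfacet
  facet normal 0.0196 -0.9998 0.0000
    outer loop
      vertex 4.9 0.4 0.0
      vertex 10.0 0.5 19.8
      vertex 4.9 0.4 19.8
    endloop
  endfacet
  facet normal 0.6557 -0.7550 0.0000
    outer loop
      vertex 10.0 0.5 0.0
      vertex 13.8 3.8 0.0
      vertex 13.8 3.8 19.8
    endloop
  endfacet
  facet normal 0.6557 -0.7550 0.0000
    outer loop
      vertex 10.0 0.5 0.0
      vertex 13.8 3.8 19.8
      vertex 10.0 0.5 19.8
    endloop
  endfacet
  facet normal 0.9835 -0.1807 0.0000
    outer loop
      vertex 13.8 3.8 0.0
      vertex 14.7 8.7 0.0
      vertex 14.7 8.7 19.8
    endloop
  endfacet
  facet normal 0.9835 -0.1807 0.0000
    outer loop
      vertex 13.8 3.8 0.0
      vertex 14.7 8.7 19.8
      vertex 13.8 3.8 19.8
    endloop
  endfacet
endsolid part

The G0 Z moves step by Δz≈4.0 mm. Every layer's G1 loop is the same polygon, so the solid is a straight extrusion of it from z=0 to z≈19.8. Closing with flat bottom and top caps and triangulating gives 32 facets — a regular 9-sided prism (a cylinder approximated with 9 flat sides), circumscribed radius ≈ 7.4 mm, height ≈ 19.8 mm.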